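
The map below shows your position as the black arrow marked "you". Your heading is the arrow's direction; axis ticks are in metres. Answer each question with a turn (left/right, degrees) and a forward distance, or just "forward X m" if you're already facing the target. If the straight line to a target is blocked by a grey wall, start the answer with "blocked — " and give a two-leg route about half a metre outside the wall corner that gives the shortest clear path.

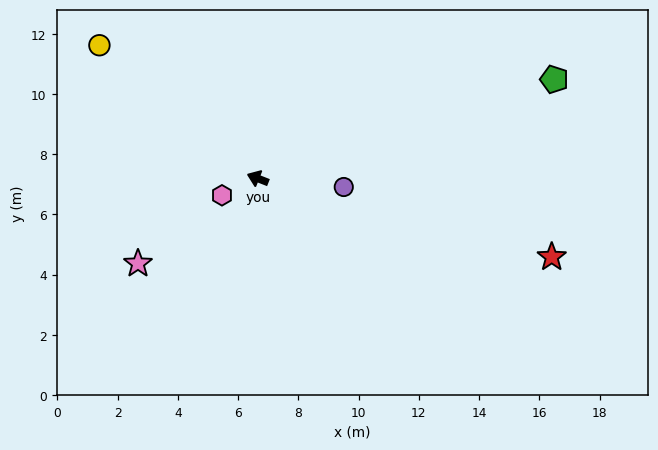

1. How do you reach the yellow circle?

turn right 19°, forward 6.9 m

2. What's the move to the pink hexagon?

turn left 47°, forward 1.3 m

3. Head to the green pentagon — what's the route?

turn right 140°, forward 10.4 m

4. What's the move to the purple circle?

turn right 164°, forward 2.9 m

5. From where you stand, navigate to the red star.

turn right 173°, forward 10.1 m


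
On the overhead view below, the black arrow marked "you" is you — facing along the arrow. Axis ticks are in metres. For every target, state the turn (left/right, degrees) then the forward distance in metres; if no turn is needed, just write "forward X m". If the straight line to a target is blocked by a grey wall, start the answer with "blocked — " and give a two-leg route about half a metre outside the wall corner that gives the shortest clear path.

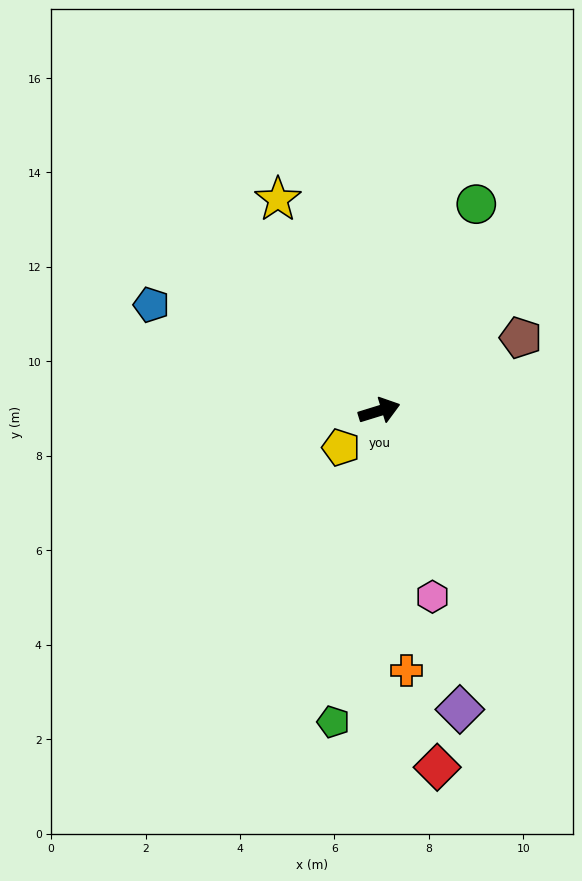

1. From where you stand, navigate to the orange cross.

turn right 101°, forward 5.5 m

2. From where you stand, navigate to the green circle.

turn left 48°, forward 4.8 m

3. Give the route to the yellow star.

turn left 98°, forward 5.0 m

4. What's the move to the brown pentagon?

turn left 10°, forward 3.4 m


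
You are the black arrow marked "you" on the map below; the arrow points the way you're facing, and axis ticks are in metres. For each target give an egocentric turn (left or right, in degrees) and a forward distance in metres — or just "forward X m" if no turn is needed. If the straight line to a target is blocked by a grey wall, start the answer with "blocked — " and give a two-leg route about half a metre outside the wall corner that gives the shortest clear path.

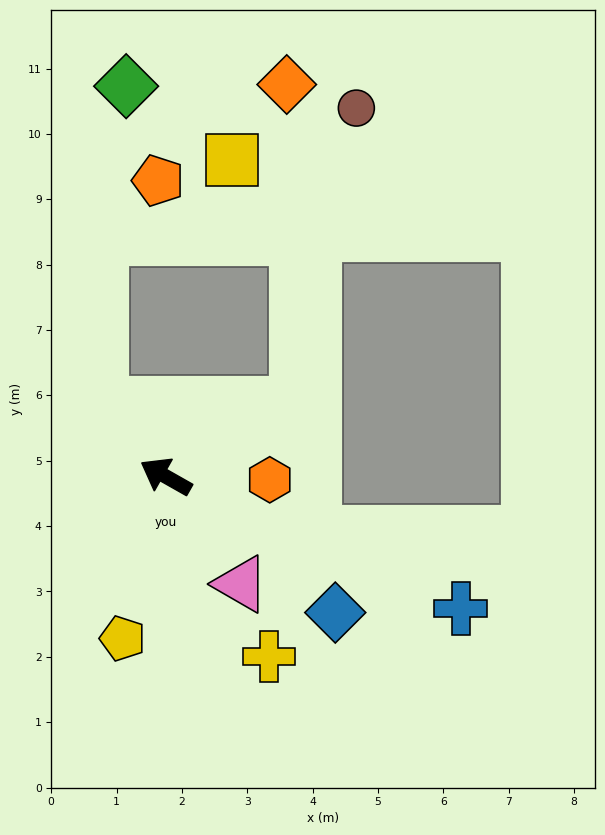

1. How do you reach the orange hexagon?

turn right 152°, forward 1.6 m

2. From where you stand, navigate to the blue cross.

turn right 175°, forward 4.9 m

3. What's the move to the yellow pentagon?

turn left 105°, forward 2.6 m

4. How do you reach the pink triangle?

turn left 154°, forward 2.0 m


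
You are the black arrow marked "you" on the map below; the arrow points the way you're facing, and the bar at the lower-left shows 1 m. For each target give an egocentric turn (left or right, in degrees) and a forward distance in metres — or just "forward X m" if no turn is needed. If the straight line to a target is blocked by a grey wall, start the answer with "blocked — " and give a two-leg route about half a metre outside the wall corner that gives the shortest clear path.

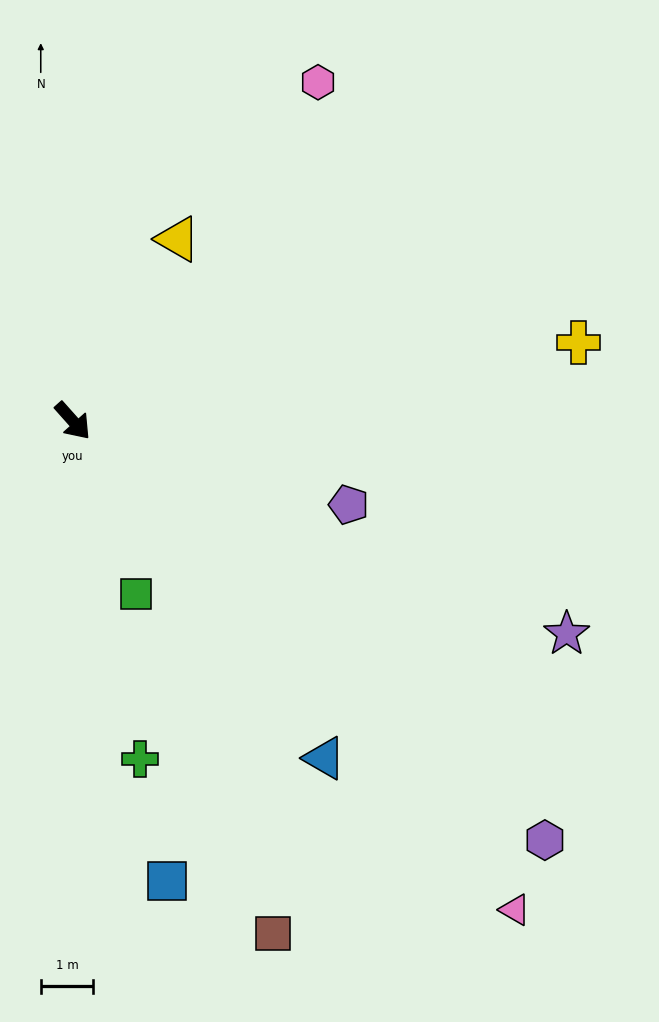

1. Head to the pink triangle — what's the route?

forward 12.6 m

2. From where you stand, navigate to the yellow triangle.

turn left 108°, forward 4.0 m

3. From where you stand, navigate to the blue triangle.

turn right 5°, forward 8.0 m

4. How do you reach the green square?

turn right 22°, forward 3.5 m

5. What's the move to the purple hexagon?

turn left 7°, forward 12.1 m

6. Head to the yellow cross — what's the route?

turn left 57°, forward 9.8 m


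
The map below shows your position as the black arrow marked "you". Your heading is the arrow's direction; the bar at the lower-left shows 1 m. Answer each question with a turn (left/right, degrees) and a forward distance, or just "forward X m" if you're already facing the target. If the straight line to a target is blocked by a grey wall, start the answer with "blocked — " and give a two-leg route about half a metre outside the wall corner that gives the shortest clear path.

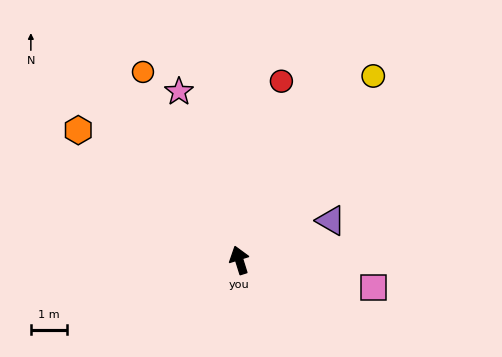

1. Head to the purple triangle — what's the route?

turn right 84°, forward 2.7 m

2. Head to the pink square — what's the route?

turn right 119°, forward 3.8 m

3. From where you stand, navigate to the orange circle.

turn left 10°, forward 5.8 m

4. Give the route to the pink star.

turn left 2°, forward 4.9 m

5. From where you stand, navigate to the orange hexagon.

turn left 34°, forward 5.7 m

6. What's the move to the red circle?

turn right 31°, forward 5.0 m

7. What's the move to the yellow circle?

turn right 53°, forward 6.3 m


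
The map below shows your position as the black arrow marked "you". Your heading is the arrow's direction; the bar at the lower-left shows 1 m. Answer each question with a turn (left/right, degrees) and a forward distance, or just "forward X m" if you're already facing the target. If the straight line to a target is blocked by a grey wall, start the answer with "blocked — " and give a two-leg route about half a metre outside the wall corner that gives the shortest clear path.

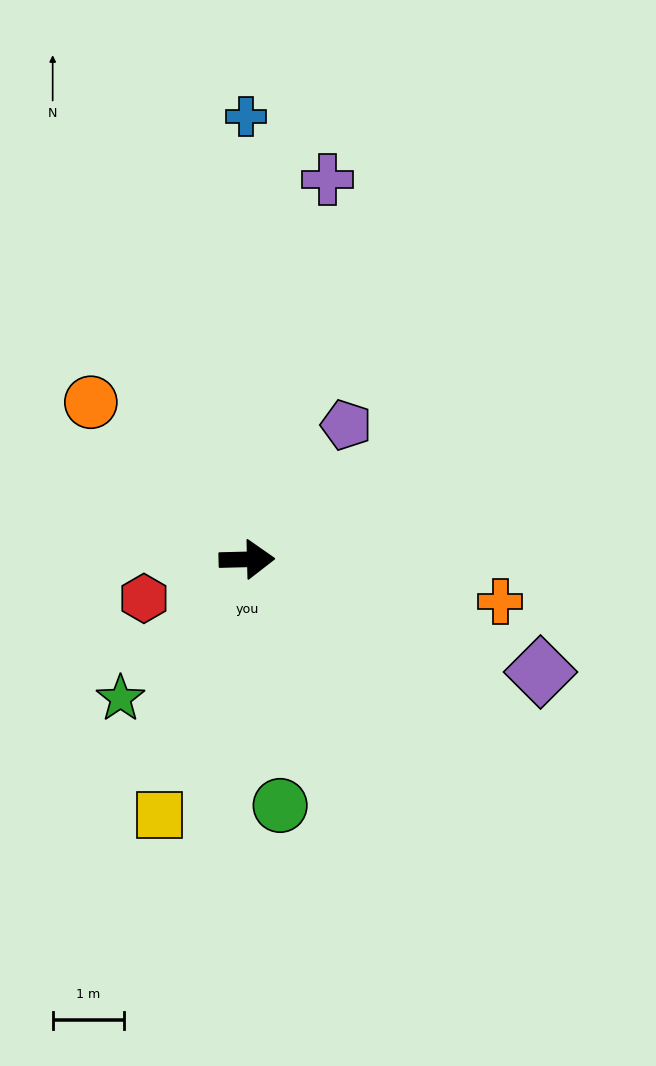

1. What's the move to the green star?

turn right 134°, forward 2.6 m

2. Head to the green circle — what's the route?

turn right 84°, forward 3.5 m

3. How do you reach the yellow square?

turn right 110°, forward 3.8 m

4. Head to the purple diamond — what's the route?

turn right 22°, forward 4.4 m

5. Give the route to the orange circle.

turn left 133°, forward 3.1 m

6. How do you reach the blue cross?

turn left 89°, forward 6.2 m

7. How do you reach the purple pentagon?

turn left 52°, forward 2.4 m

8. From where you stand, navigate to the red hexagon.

turn right 161°, forward 1.6 m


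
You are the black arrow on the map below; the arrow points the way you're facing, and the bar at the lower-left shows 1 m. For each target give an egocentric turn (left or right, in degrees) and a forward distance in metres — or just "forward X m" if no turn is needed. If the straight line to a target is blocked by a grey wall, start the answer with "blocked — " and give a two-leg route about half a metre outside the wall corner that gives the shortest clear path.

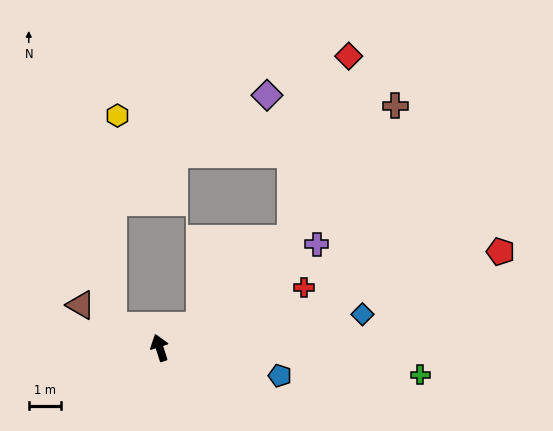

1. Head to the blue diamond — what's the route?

turn right 98°, forward 6.3 m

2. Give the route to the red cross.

turn right 85°, forward 4.8 m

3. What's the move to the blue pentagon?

turn right 121°, forward 3.8 m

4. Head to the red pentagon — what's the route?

turn right 92°, forward 10.9 m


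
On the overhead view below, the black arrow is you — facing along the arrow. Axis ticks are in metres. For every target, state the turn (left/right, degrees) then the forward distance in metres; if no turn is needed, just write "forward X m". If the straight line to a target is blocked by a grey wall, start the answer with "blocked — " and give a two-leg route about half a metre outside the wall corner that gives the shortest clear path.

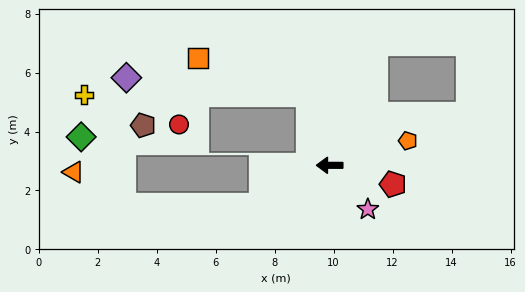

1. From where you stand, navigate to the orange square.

blocked — turn right 73°, forward 2.5 m, then turn left 55°, forward 3.9 m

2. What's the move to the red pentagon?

turn left 164°, forward 2.2 m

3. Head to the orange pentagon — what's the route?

turn right 162°, forward 2.8 m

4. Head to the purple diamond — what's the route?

blocked — turn right 73°, forward 2.5 m, then turn left 68°, forward 6.2 m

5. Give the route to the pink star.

turn left 131°, forward 2.0 m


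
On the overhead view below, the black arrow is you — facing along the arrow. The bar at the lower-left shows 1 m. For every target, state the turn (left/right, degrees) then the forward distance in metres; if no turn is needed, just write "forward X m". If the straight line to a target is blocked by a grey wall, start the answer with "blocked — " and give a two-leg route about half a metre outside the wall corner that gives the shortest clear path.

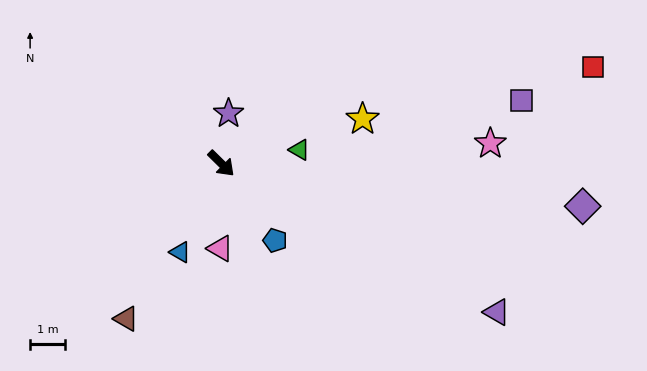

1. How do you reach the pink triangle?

turn right 46°, forward 2.4 m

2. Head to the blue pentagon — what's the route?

turn right 10°, forward 2.7 m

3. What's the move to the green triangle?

turn left 54°, forward 2.3 m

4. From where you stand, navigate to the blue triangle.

turn right 70°, forward 2.8 m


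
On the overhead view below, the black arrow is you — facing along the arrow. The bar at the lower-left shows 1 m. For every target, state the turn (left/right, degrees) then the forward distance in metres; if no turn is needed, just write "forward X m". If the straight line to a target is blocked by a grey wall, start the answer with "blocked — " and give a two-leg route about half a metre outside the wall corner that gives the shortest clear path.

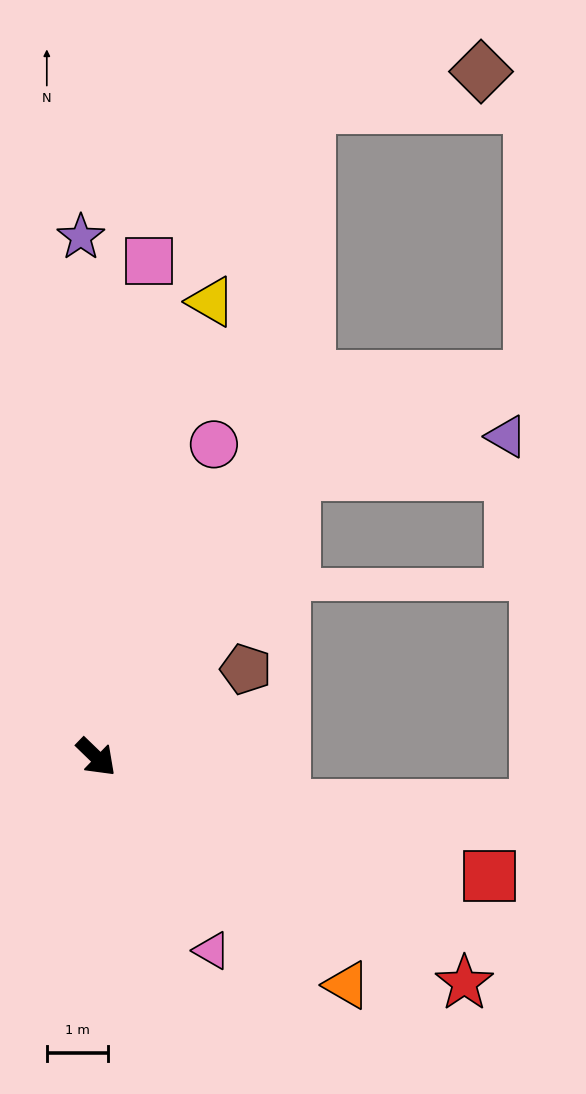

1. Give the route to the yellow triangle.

turn left 120°, forward 7.7 m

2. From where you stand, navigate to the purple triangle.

blocked — turn left 99°, forward 5.7 m, then turn right 45°, forward 3.5 m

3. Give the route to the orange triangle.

forward 5.6 m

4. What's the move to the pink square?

turn left 128°, forward 8.2 m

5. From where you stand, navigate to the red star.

turn left 13°, forward 7.1 m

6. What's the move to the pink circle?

turn left 113°, forward 5.5 m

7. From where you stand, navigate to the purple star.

turn left 136°, forward 8.5 m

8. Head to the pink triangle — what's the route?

turn right 15°, forward 3.7 m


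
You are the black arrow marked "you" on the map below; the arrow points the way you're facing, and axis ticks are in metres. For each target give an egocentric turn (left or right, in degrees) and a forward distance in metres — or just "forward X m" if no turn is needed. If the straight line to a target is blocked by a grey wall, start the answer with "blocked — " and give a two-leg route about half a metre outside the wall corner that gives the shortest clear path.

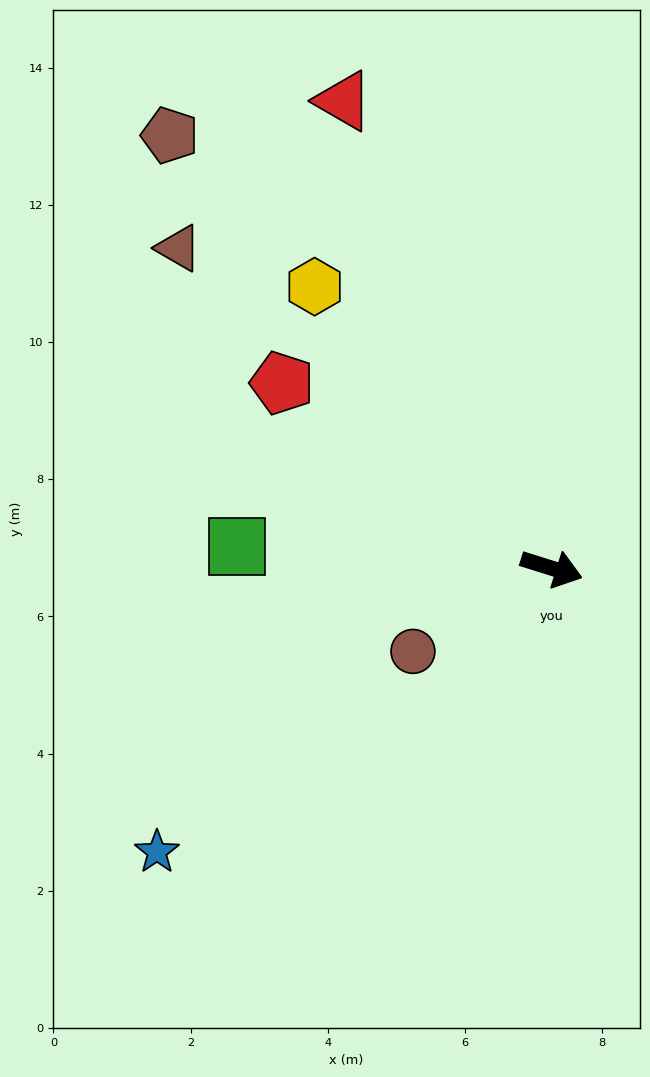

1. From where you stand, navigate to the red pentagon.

turn left 163°, forward 4.8 m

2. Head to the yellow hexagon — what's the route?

turn left 147°, forward 5.4 m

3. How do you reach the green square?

turn right 167°, forward 4.6 m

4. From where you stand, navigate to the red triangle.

turn left 131°, forward 7.5 m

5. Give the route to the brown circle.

turn right 132°, forward 2.4 m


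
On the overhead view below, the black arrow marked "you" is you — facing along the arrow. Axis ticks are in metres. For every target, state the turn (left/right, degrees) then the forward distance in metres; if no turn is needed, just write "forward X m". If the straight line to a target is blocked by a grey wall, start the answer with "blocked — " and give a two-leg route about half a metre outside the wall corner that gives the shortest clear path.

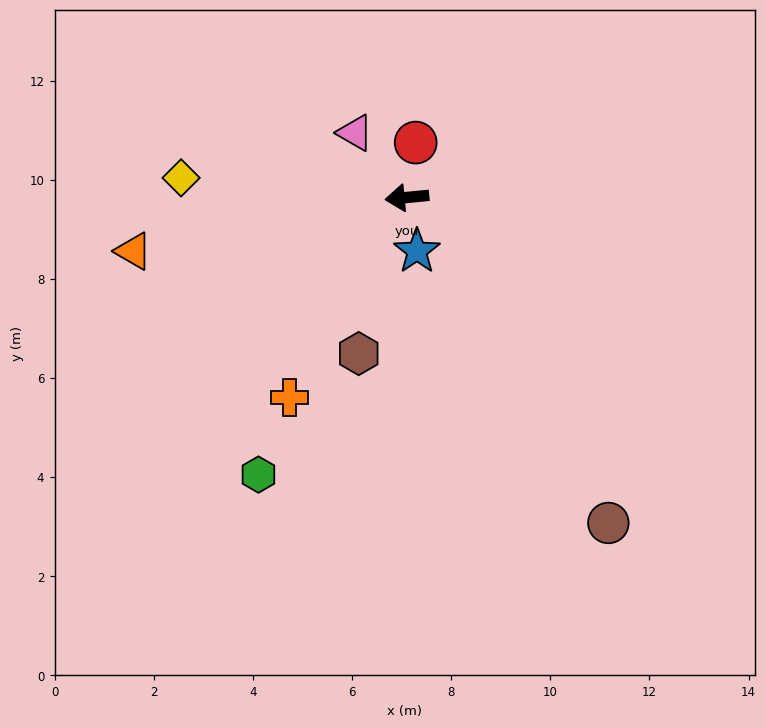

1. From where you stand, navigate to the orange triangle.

turn left 6°, forward 5.6 m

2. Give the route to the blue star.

turn left 95°, forward 1.1 m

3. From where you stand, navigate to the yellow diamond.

turn right 10°, forward 4.6 m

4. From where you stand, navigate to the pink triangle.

turn right 57°, forward 1.7 m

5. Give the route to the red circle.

turn right 105°, forward 1.1 m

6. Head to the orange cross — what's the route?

turn left 54°, forward 4.7 m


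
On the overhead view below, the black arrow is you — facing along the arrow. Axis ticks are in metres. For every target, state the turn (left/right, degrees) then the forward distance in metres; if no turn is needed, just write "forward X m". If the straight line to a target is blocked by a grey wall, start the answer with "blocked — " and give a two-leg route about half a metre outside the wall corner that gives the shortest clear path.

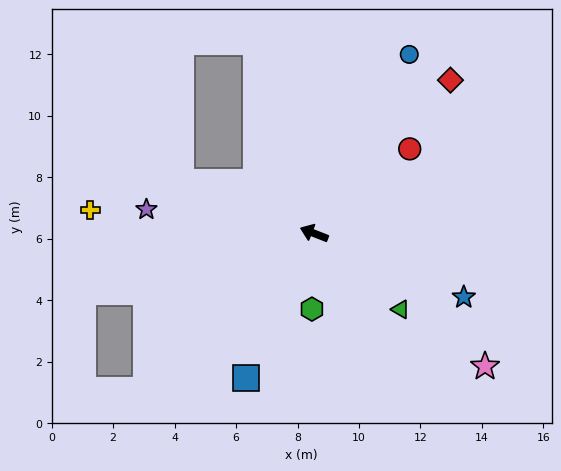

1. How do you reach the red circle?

turn right 117°, forward 4.2 m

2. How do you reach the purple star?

turn left 13°, forward 5.5 m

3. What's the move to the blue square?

turn left 86°, forward 5.2 m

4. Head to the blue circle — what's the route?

turn right 97°, forward 6.6 m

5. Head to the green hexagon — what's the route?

turn left 110°, forward 2.5 m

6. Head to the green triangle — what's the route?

turn left 160°, forward 3.7 m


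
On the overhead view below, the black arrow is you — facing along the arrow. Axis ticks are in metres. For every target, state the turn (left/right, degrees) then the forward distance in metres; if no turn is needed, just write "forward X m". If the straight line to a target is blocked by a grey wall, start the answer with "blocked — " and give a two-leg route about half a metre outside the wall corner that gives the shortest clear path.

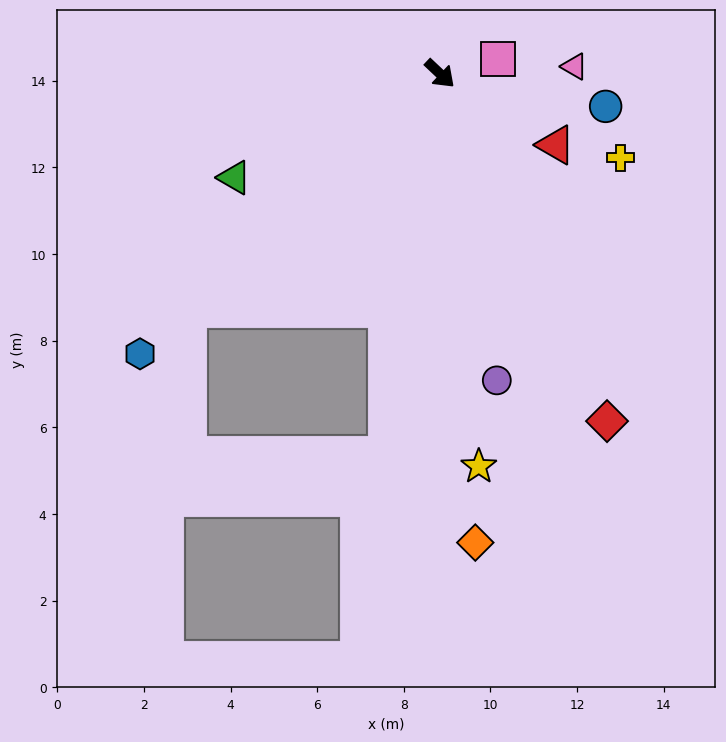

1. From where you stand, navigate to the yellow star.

turn right 41°, forward 9.1 m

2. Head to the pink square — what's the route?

turn left 57°, forward 1.4 m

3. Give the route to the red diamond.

turn right 21°, forward 8.9 m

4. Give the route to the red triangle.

turn left 12°, forward 3.1 m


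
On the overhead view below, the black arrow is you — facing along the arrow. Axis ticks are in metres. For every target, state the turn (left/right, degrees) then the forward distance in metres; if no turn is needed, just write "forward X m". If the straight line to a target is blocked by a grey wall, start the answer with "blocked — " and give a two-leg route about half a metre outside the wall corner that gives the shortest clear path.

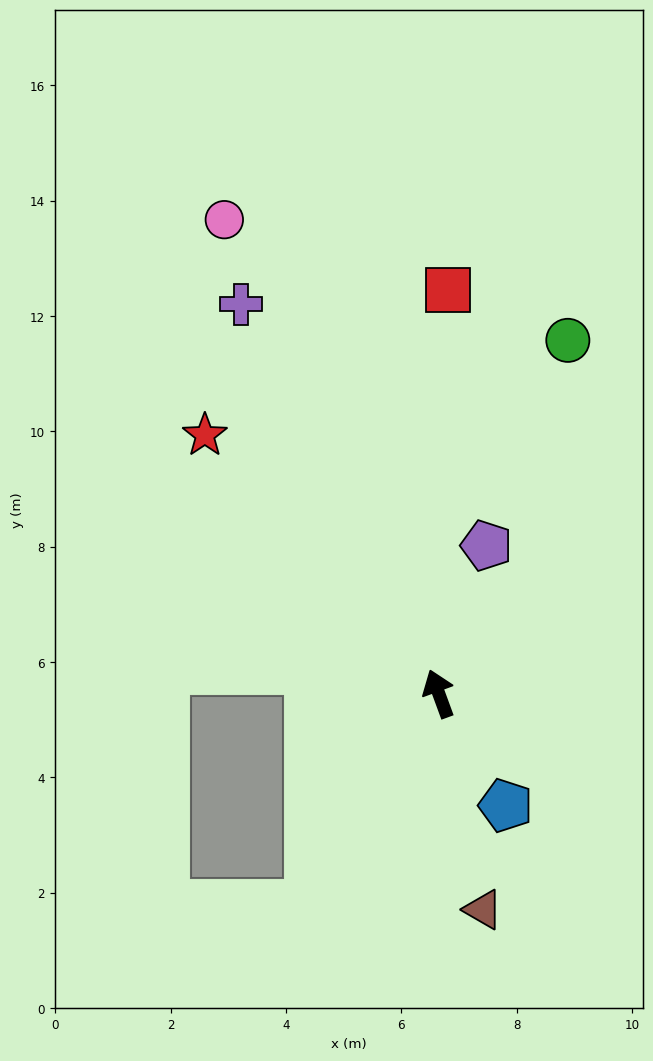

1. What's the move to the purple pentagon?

turn right 38°, forward 2.7 m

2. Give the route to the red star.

turn left 22°, forward 6.0 m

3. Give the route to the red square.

turn right 21°, forward 7.0 m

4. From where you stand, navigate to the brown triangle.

turn left 171°, forward 3.8 m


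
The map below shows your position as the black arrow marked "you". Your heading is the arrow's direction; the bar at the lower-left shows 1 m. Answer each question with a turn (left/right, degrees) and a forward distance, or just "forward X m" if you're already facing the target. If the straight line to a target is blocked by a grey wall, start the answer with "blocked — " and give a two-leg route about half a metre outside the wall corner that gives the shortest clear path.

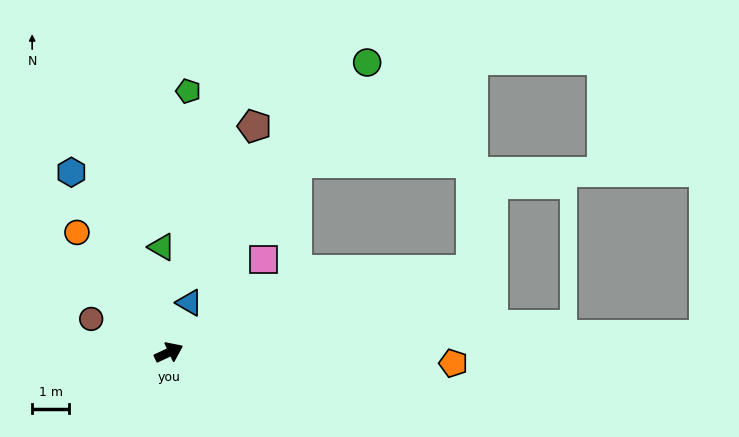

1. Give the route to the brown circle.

turn left 132°, forward 2.3 m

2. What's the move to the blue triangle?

turn left 43°, forward 1.5 m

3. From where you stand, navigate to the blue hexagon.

turn left 93°, forward 5.5 m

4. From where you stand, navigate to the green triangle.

turn left 69°, forward 2.9 m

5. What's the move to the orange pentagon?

turn right 27°, forward 7.7 m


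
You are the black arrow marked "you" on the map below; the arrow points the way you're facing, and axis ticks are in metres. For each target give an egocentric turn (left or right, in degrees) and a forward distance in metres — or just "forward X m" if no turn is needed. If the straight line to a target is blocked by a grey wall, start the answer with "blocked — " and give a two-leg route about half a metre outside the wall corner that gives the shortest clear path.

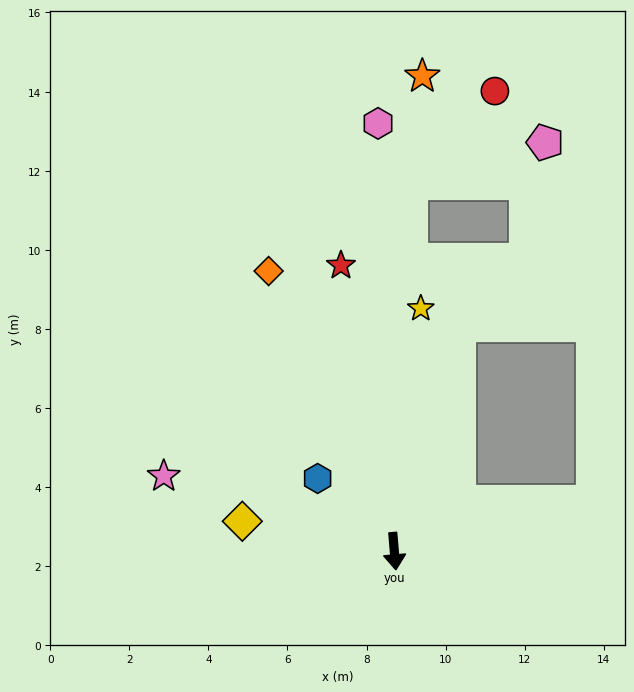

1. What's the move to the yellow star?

turn left 169°, forward 6.2 m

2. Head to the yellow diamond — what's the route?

turn right 106°, forward 3.9 m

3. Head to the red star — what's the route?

turn right 174°, forward 7.4 m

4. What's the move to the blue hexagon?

turn right 138°, forward 2.7 m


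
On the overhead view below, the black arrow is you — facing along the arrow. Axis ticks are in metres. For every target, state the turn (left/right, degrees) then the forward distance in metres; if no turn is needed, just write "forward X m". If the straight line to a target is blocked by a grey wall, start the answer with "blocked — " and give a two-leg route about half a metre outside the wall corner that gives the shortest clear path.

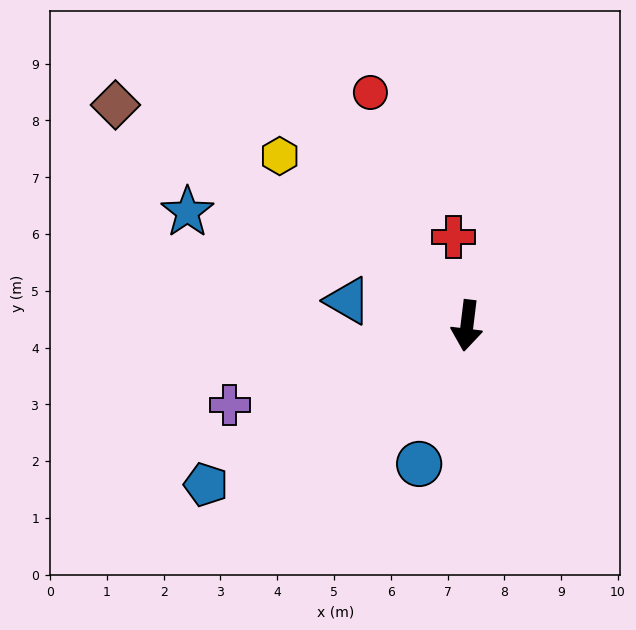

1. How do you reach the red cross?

turn right 164°, forward 1.6 m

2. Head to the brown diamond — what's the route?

turn right 115°, forward 7.3 m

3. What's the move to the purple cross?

turn right 65°, forward 4.4 m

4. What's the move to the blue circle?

turn right 12°, forward 2.6 m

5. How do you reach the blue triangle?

turn right 95°, forward 2.1 m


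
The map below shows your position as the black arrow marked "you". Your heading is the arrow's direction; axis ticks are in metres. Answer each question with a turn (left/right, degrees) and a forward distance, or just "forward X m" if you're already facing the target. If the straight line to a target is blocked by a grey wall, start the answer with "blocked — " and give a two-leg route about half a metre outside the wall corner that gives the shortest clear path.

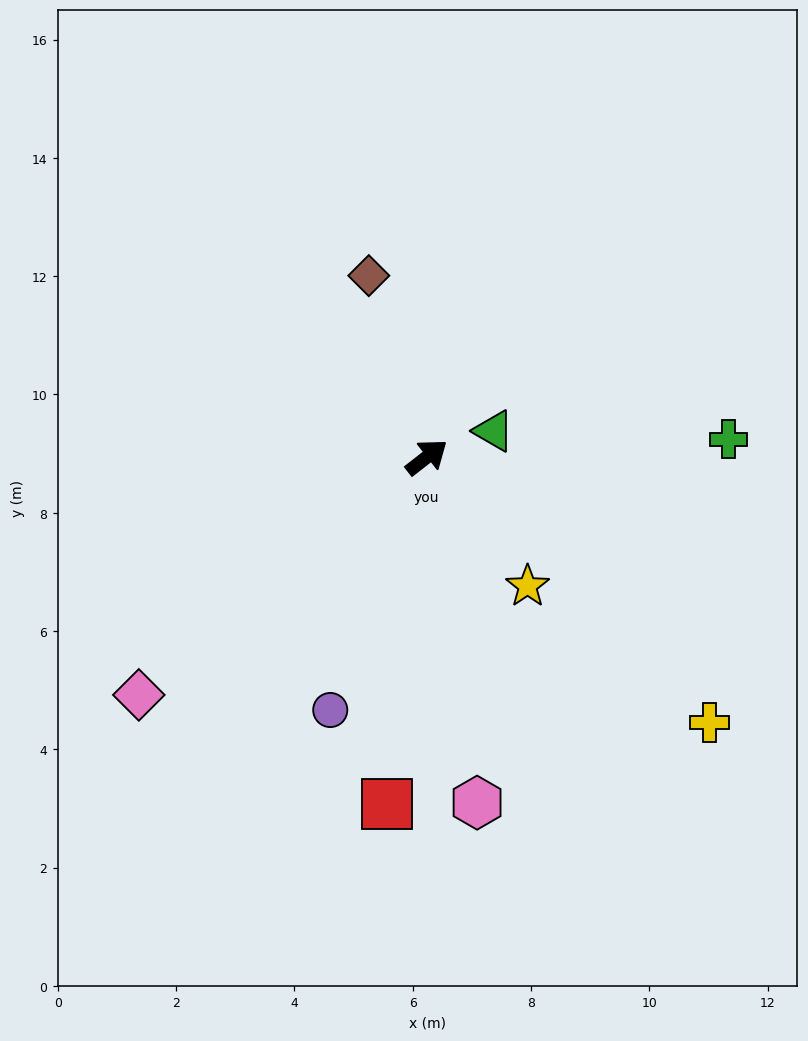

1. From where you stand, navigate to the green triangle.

turn right 17°, forward 1.2 m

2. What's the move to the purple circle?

turn right 149°, forward 4.6 m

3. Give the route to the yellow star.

turn right 90°, forward 2.8 m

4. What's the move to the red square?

turn right 135°, forward 5.9 m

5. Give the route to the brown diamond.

turn left 70°, forward 3.2 m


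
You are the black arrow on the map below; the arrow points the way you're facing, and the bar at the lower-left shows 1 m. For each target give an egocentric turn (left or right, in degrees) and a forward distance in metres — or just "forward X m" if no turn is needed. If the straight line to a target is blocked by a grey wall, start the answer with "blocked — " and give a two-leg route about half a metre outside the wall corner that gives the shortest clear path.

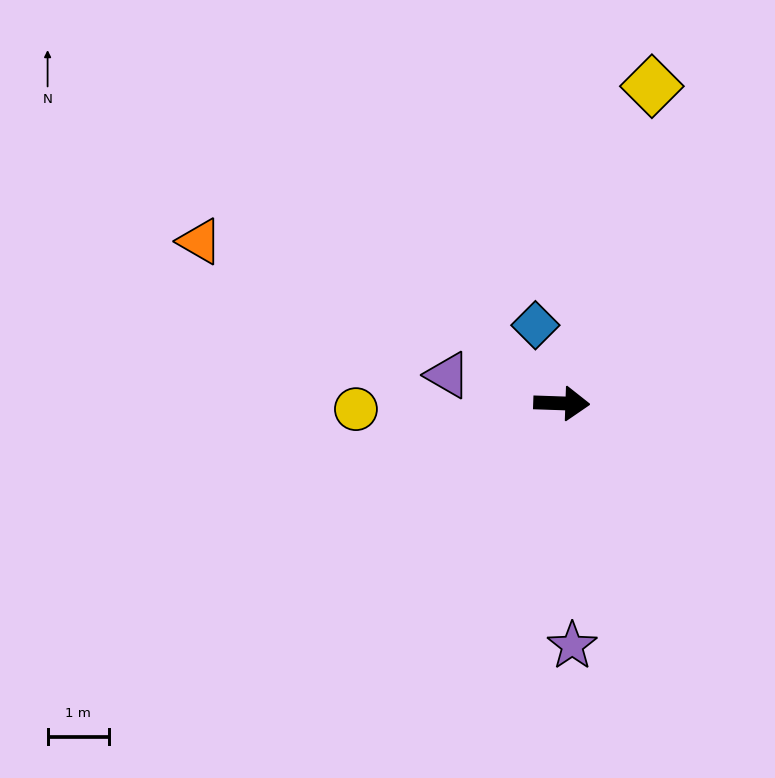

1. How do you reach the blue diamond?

turn left 111°, forward 1.3 m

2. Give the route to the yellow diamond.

turn left 76°, forward 5.4 m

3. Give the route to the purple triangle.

turn left 168°, forward 1.9 m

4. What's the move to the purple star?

turn right 86°, forward 3.9 m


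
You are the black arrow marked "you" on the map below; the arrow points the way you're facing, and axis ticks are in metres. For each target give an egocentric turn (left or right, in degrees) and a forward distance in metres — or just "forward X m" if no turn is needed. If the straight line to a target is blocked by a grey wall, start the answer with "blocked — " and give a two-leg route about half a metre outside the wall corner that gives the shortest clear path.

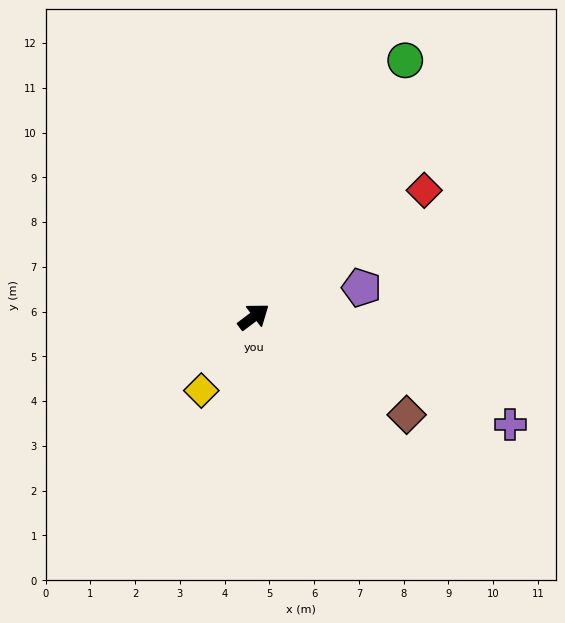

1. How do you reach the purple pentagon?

turn right 22°, forward 2.5 m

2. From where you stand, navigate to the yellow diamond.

turn right 162°, forward 2.0 m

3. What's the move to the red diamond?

forward 4.7 m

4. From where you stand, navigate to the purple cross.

turn right 60°, forward 6.2 m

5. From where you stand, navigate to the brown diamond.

turn right 70°, forward 4.1 m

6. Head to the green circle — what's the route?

turn left 22°, forward 6.7 m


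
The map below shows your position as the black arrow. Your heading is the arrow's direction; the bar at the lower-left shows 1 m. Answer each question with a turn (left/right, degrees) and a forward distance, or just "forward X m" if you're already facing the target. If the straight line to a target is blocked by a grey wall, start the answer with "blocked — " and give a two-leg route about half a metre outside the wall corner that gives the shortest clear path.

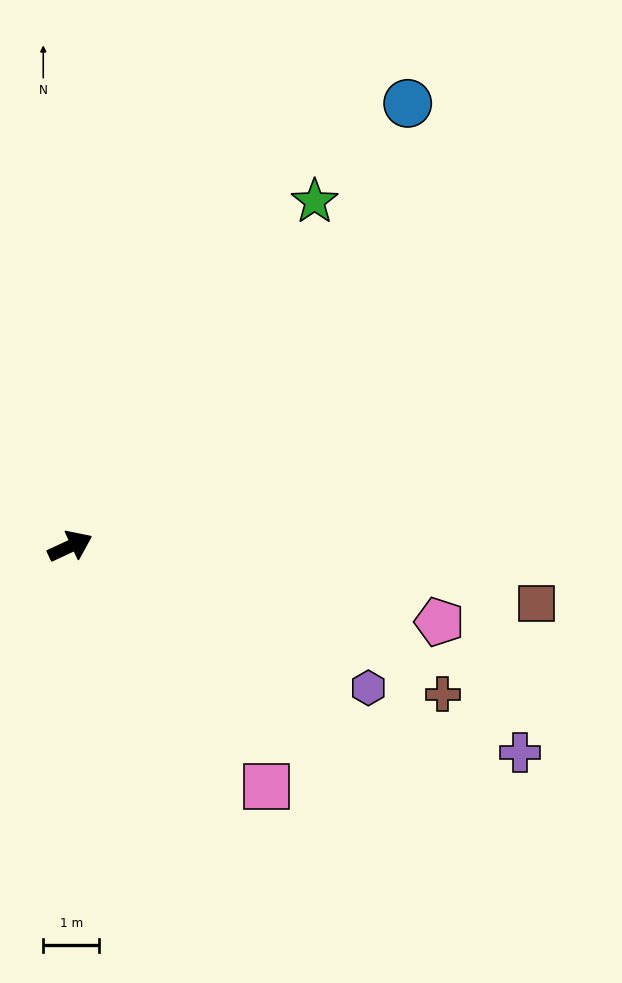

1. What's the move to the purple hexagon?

turn right 50°, forward 5.9 m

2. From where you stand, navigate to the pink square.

turn right 76°, forward 5.5 m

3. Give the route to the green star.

turn left 30°, forward 7.5 m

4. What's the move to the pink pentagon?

turn right 36°, forward 6.7 m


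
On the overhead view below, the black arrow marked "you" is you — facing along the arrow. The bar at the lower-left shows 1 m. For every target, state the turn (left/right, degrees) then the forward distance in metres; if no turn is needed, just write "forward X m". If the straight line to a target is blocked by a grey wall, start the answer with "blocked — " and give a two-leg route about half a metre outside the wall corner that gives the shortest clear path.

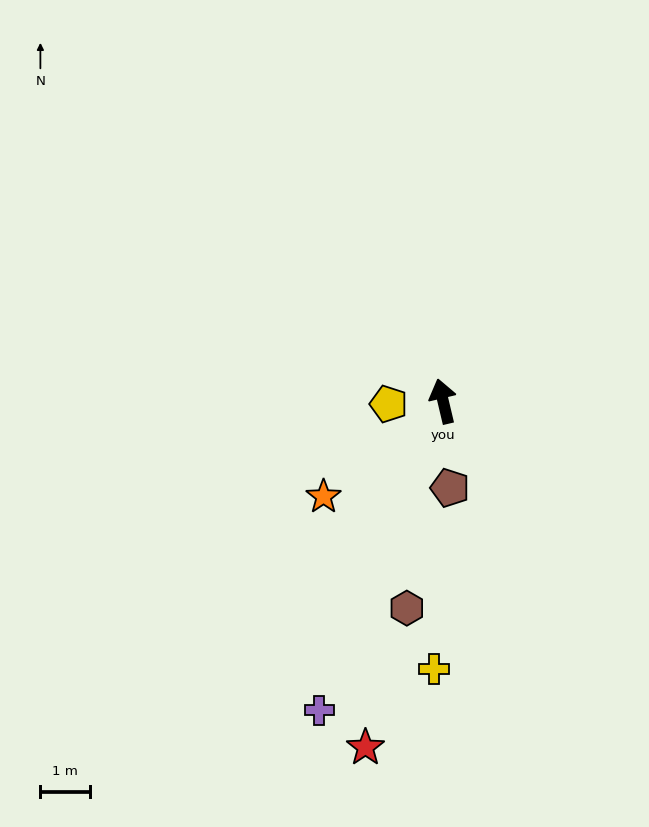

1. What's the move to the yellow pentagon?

turn left 80°, forward 1.1 m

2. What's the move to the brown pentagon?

turn left 171°, forward 1.8 m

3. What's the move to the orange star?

turn left 115°, forward 3.1 m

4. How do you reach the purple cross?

turn left 145°, forward 6.7 m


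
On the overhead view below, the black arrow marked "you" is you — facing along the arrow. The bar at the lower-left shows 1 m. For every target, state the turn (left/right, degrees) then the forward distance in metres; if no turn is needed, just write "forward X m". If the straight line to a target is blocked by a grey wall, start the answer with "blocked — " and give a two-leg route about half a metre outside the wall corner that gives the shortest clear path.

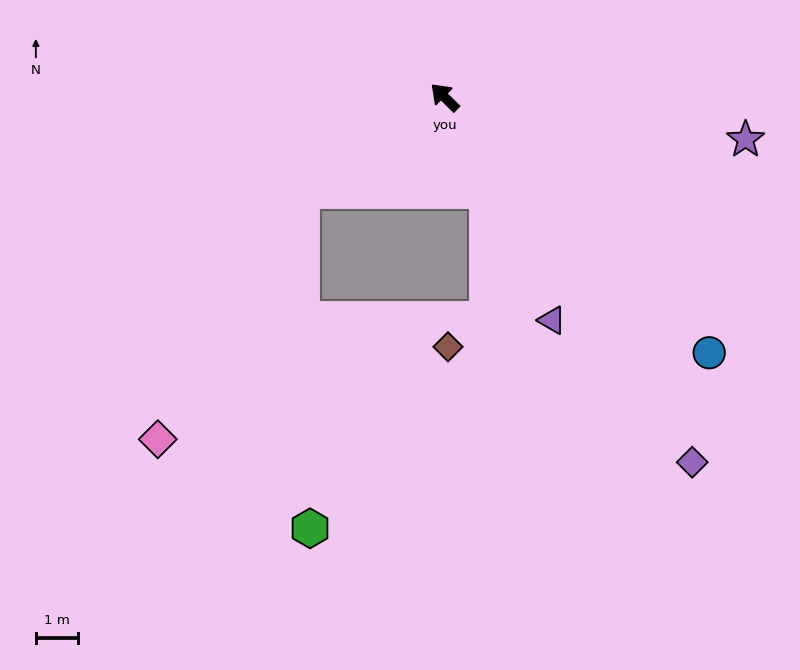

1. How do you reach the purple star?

turn right 143°, forward 7.3 m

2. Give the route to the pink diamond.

blocked — turn left 78°, forward 4.1 m, then turn left 26°, forward 6.9 m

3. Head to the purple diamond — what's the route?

turn left 169°, forward 10.5 m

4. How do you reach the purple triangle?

turn left 160°, forward 5.9 m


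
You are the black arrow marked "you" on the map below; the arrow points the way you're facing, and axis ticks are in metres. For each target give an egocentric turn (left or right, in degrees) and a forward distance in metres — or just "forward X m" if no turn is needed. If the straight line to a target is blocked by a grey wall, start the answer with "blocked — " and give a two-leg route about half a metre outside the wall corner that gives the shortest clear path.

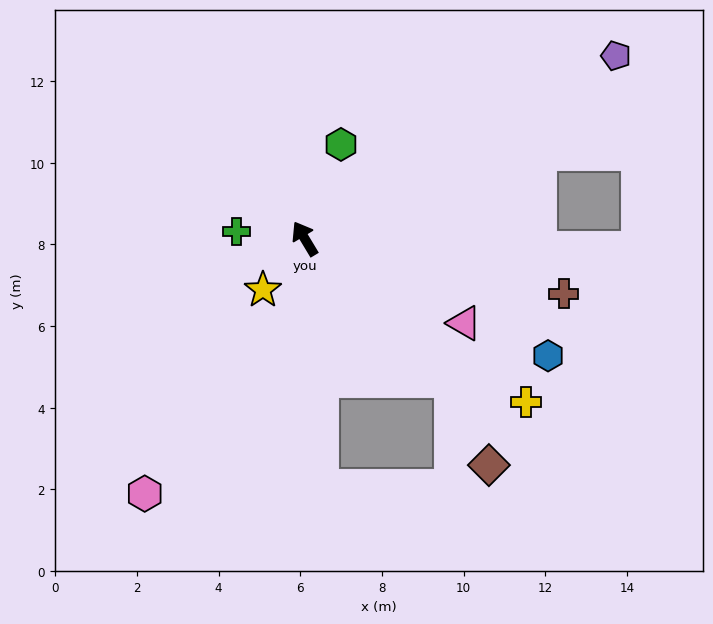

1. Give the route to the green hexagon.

turn right 52°, forward 2.5 m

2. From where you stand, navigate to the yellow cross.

turn right 157°, forward 6.7 m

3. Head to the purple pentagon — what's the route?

turn right 91°, forward 8.8 m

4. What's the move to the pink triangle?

turn right 149°, forward 4.4 m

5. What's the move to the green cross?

turn left 53°, forward 1.7 m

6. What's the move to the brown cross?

turn right 133°, forward 6.5 m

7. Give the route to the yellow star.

turn left 110°, forward 1.6 m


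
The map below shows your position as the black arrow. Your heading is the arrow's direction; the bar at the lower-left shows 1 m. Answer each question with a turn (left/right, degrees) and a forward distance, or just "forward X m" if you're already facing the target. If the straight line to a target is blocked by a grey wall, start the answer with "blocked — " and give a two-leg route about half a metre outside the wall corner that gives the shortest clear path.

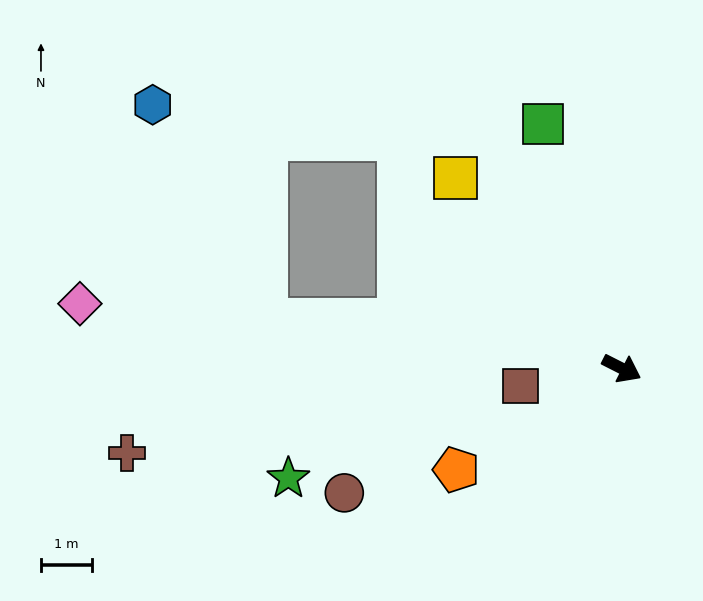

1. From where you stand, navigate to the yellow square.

turn left 158°, forward 4.9 m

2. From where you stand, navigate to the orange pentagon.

turn right 122°, forward 3.8 m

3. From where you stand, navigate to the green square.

turn left 135°, forward 5.0 m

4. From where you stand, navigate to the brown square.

turn right 143°, forward 2.0 m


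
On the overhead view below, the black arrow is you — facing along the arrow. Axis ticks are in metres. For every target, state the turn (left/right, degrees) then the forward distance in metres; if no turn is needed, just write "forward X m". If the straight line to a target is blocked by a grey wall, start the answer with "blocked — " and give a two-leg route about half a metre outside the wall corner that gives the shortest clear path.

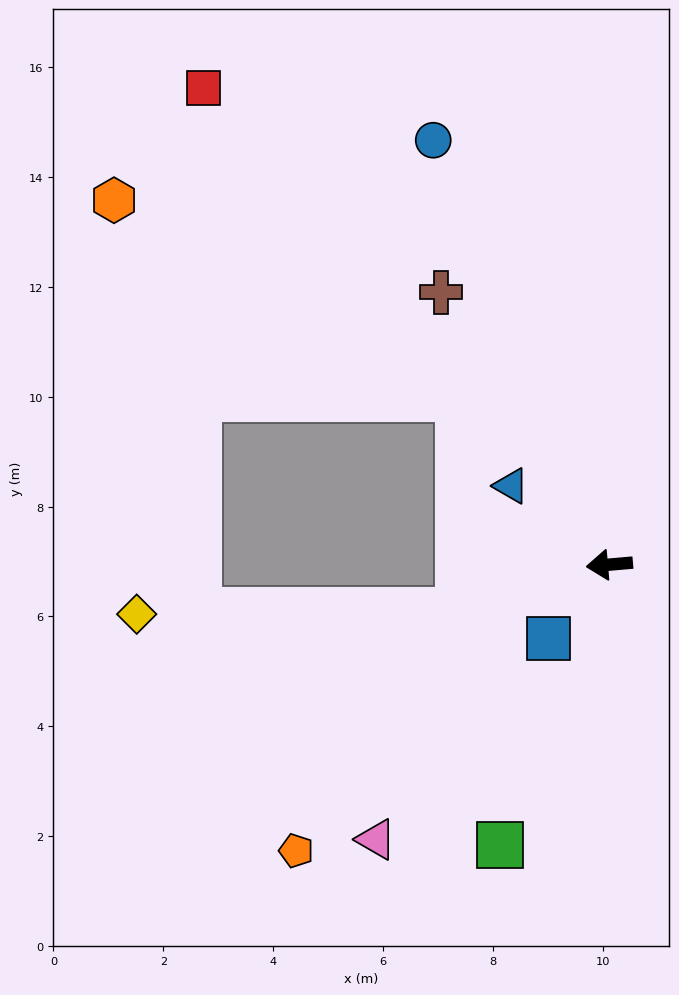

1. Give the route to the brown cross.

turn right 63°, forward 5.8 m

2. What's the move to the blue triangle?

turn right 44°, forward 2.3 m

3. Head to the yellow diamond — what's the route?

blocked — turn left 12°, forward 2.9 m, then turn right 16°, forward 5.9 m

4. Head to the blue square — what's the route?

turn left 46°, forward 1.7 m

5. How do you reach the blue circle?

turn right 72°, forward 8.4 m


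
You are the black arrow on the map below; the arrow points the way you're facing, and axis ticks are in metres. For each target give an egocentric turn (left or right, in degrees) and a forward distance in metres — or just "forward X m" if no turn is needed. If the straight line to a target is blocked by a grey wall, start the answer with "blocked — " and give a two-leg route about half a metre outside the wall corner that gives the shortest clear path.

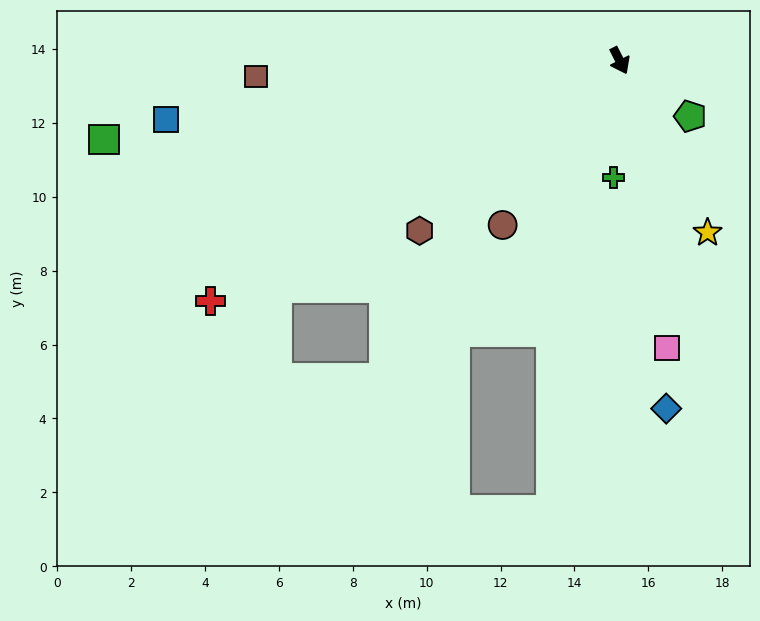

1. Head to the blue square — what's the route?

turn right 109°, forward 12.4 m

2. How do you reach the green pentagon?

turn left 25°, forward 2.4 m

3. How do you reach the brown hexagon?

turn right 77°, forward 7.1 m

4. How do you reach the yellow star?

forward 5.2 m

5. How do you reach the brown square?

turn right 114°, forward 9.9 m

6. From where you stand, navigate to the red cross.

turn right 86°, forward 12.8 m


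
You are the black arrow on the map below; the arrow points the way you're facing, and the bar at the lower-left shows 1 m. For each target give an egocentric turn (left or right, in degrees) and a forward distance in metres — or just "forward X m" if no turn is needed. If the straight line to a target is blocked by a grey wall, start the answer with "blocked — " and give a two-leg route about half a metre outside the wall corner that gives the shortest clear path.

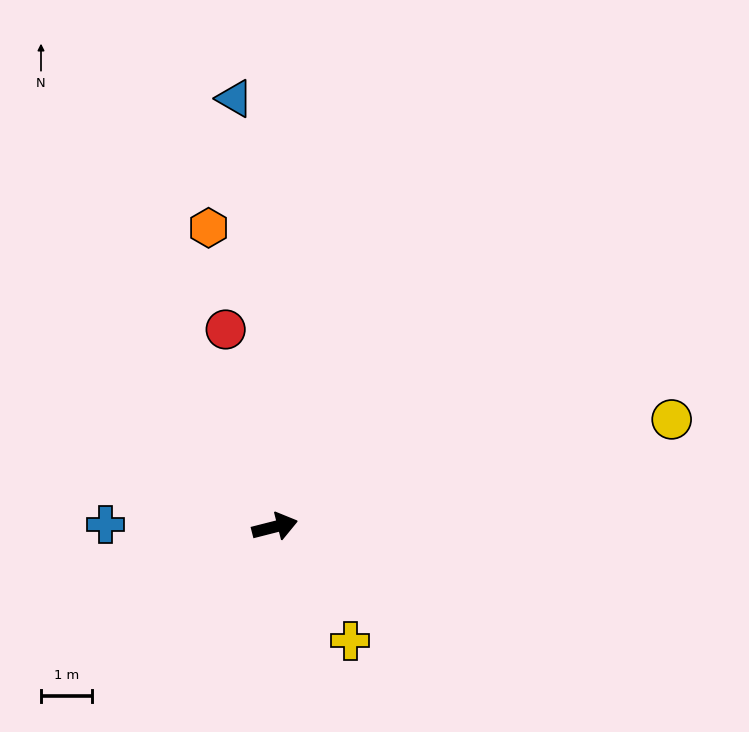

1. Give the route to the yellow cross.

turn right 71°, forward 2.7 m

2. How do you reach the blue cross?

turn left 165°, forward 3.3 m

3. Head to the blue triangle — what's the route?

turn left 81°, forward 8.4 m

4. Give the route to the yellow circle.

forward 8.1 m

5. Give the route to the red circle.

turn left 90°, forward 4.0 m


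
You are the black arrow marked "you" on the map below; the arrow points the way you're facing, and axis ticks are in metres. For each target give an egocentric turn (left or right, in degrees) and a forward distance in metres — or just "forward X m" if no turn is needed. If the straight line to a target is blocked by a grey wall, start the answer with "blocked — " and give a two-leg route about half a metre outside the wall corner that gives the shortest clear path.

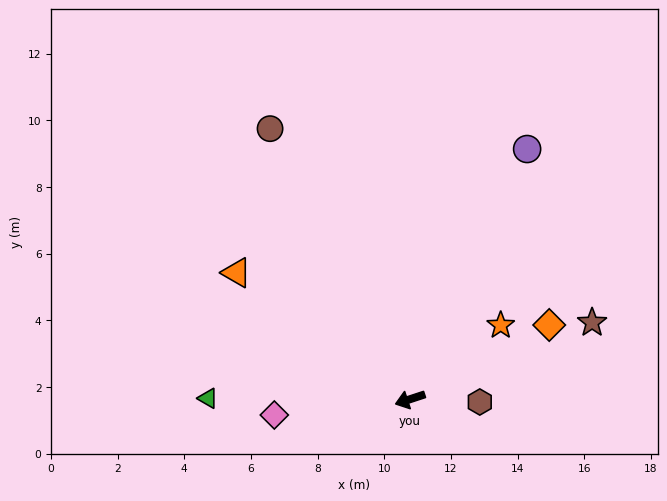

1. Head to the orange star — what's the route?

turn right 159°, forward 3.5 m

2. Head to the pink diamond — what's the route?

turn right 12°, forward 4.1 m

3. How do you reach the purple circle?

turn right 133°, forward 8.3 m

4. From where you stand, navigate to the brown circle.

turn right 81°, forward 9.1 m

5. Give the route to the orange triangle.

turn right 54°, forward 6.4 m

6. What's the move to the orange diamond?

turn right 170°, forward 4.7 m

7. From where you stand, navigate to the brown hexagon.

turn left 159°, forward 2.1 m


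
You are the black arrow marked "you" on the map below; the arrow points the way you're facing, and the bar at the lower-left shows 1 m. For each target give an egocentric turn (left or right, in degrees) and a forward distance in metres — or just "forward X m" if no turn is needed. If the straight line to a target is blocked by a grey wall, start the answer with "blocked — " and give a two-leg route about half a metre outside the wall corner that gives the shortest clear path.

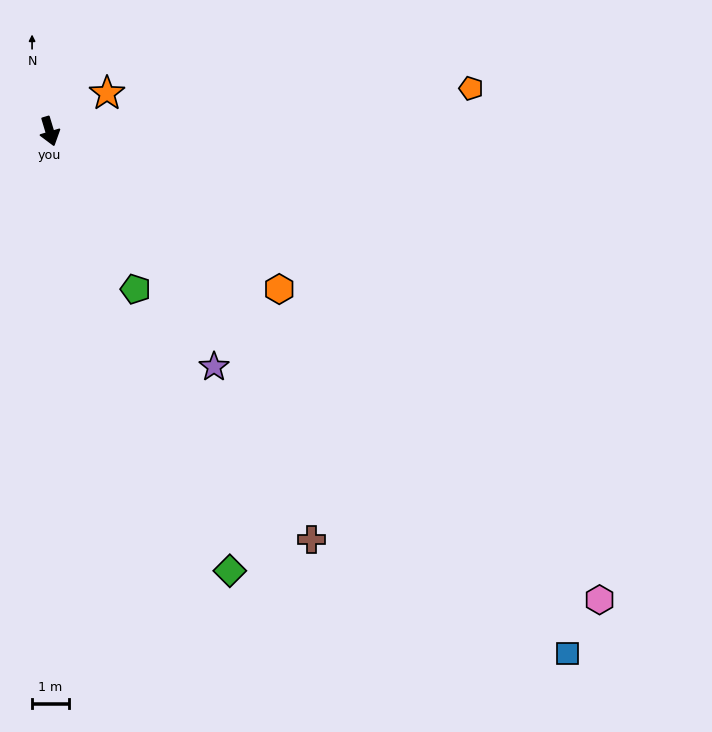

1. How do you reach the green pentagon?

turn left 12°, forward 4.9 m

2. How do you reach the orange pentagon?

turn left 79°, forward 11.6 m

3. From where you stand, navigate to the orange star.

turn left 107°, forward 1.9 m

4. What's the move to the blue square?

turn left 28°, forward 20.1 m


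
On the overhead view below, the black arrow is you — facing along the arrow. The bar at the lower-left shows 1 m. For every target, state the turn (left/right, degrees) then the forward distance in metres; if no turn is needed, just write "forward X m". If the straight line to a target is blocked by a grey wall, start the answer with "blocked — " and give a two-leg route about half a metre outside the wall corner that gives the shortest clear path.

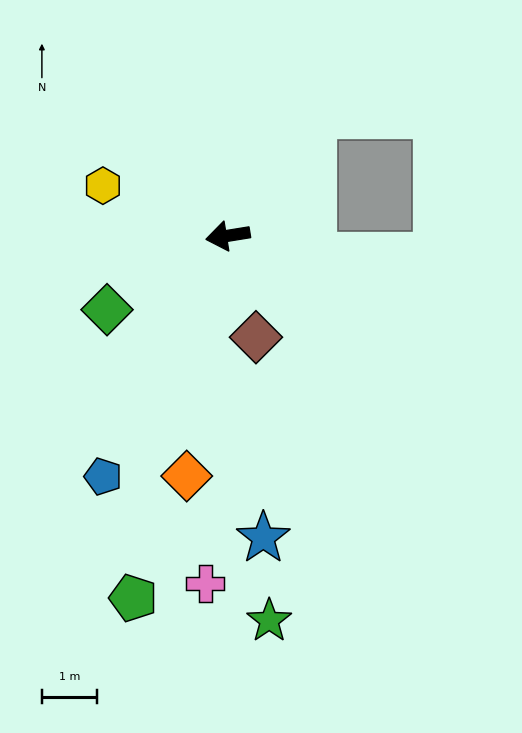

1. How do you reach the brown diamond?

turn left 96°, forward 1.9 m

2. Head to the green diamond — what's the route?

turn left 22°, forward 2.6 m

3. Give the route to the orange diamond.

turn left 71°, forward 4.4 m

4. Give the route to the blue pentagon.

turn left 53°, forward 4.9 m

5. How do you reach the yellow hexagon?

turn right 31°, forward 2.5 m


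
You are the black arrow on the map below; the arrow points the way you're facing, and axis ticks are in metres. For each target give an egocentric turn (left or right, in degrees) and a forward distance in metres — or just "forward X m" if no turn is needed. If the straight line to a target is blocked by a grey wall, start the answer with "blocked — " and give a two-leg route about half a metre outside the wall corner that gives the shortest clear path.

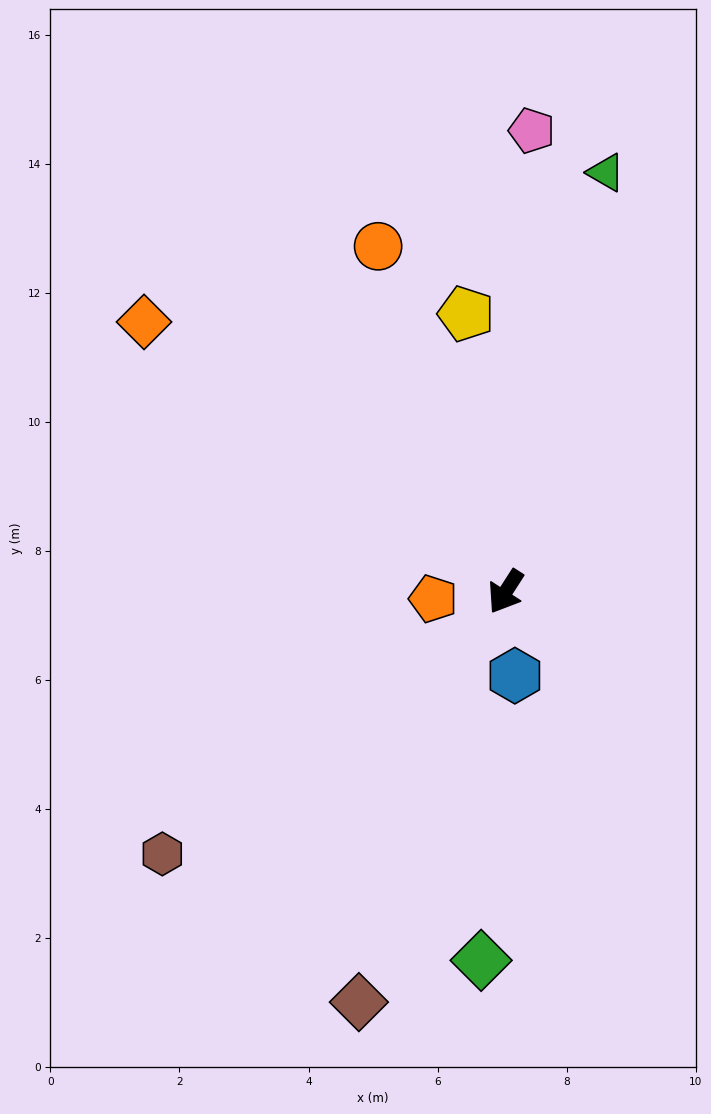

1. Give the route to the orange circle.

turn right 127°, forward 5.7 m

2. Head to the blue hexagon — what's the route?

turn left 39°, forward 1.3 m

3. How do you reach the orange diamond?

turn right 94°, forward 7.0 m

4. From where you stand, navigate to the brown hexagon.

turn right 20°, forward 6.7 m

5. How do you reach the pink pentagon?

turn right 151°, forward 7.2 m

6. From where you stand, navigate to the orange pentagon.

turn right 52°, forward 1.1 m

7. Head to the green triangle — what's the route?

turn right 161°, forward 6.7 m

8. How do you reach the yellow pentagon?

turn right 139°, forward 4.4 m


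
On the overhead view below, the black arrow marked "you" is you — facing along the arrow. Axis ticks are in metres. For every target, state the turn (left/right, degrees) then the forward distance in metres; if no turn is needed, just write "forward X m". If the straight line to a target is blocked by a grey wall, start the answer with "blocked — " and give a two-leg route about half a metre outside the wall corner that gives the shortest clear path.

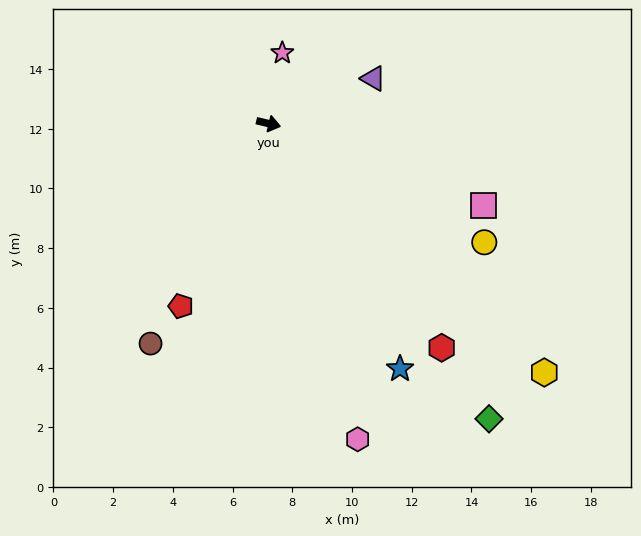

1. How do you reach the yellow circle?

turn right 15°, forward 8.2 m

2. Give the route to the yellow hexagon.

turn right 29°, forward 12.4 m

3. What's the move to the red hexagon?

turn right 39°, forward 9.5 m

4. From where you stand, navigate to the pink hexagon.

turn right 61°, forward 11.0 m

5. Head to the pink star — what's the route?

turn left 92°, forward 2.4 m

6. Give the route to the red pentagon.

turn right 102°, forward 6.8 m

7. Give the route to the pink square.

turn right 7°, forward 7.7 m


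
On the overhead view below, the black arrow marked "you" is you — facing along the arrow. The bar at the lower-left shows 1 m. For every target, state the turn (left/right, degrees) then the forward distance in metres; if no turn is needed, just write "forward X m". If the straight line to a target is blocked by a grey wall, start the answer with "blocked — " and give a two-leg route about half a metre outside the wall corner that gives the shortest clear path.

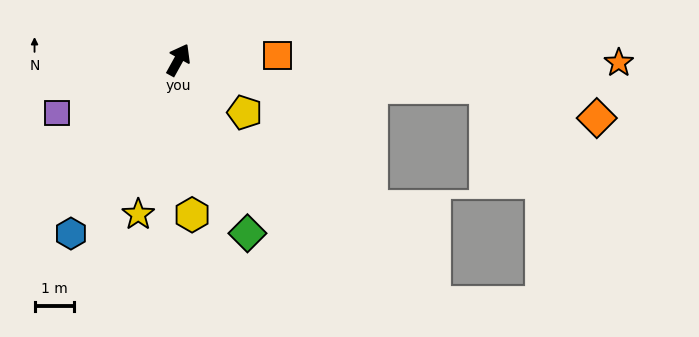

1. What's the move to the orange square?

turn right 58°, forward 2.5 m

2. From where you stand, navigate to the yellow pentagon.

turn right 100°, forward 2.2 m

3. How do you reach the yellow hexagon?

turn right 146°, forward 4.0 m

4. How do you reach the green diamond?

turn right 129°, forward 4.8 m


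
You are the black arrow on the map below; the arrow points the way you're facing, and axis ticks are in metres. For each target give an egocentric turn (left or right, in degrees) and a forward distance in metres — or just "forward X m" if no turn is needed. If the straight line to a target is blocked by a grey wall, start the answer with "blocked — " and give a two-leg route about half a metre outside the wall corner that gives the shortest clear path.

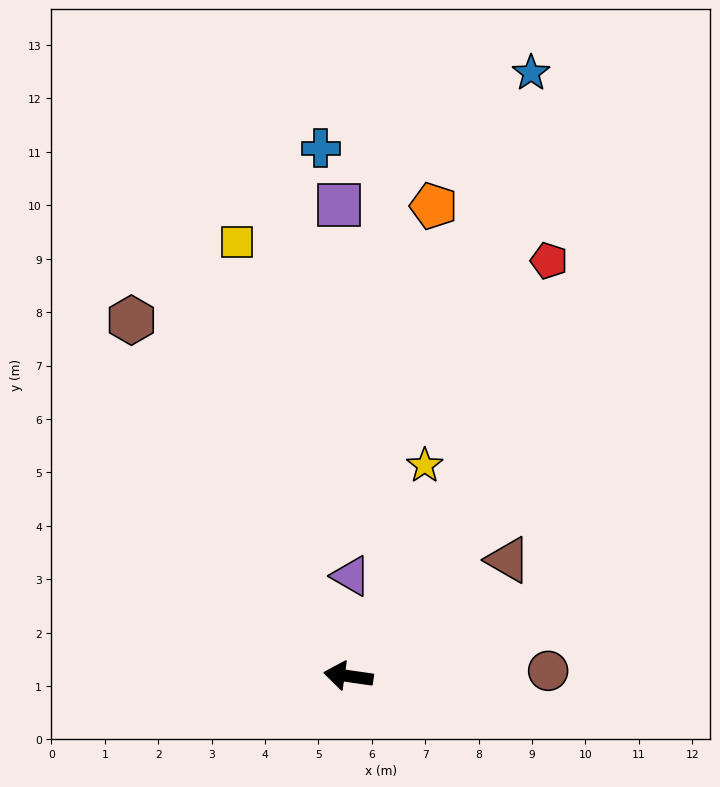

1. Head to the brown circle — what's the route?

turn right 170°, forward 3.7 m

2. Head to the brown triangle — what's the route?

turn right 136°, forward 3.7 m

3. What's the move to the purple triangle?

turn right 83°, forward 1.9 m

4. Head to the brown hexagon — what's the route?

turn right 50°, forward 7.8 m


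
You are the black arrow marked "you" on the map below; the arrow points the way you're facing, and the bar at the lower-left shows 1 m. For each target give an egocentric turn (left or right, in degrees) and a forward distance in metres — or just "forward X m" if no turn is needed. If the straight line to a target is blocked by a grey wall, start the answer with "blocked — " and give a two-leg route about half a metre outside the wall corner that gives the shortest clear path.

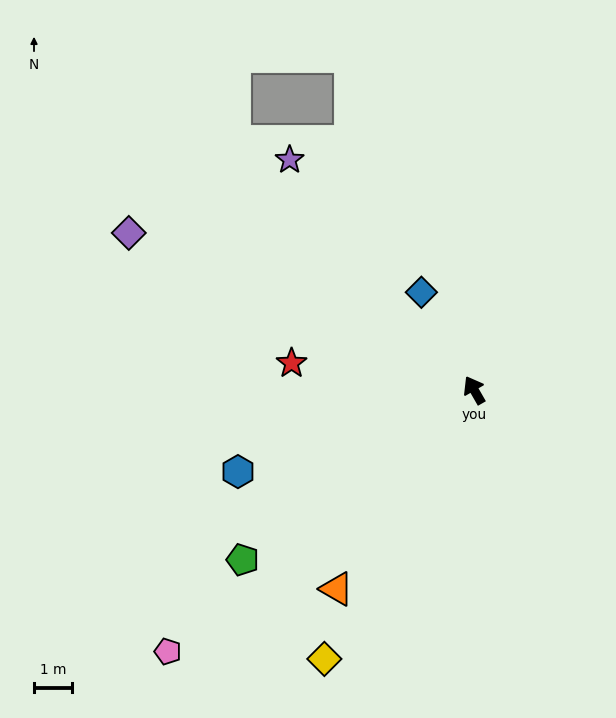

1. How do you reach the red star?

turn left 52°, forward 4.8 m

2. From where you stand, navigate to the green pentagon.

turn left 96°, forward 7.5 m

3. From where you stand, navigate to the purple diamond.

turn left 36°, forward 9.9 m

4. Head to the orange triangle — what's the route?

turn left 115°, forward 6.3 m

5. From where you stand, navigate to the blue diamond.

forward 2.9 m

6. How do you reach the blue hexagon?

turn left 79°, forward 6.5 m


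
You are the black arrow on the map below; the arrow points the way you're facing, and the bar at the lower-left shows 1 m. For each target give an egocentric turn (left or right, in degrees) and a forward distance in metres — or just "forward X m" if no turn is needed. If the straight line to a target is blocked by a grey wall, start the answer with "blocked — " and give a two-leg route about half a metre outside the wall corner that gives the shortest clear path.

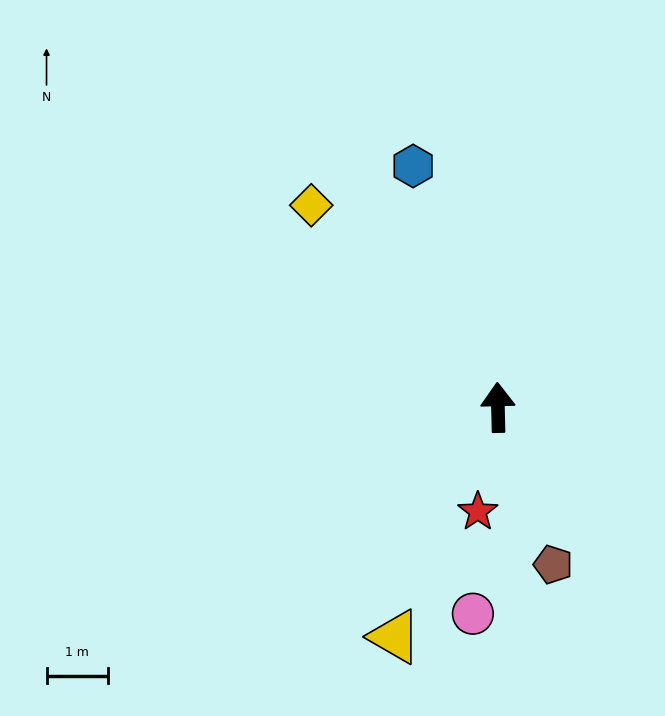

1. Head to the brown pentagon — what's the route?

turn right 162°, forward 2.7 m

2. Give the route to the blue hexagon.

turn left 18°, forward 4.2 m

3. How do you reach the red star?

turn left 168°, forward 1.7 m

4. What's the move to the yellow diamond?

turn left 41°, forward 4.5 m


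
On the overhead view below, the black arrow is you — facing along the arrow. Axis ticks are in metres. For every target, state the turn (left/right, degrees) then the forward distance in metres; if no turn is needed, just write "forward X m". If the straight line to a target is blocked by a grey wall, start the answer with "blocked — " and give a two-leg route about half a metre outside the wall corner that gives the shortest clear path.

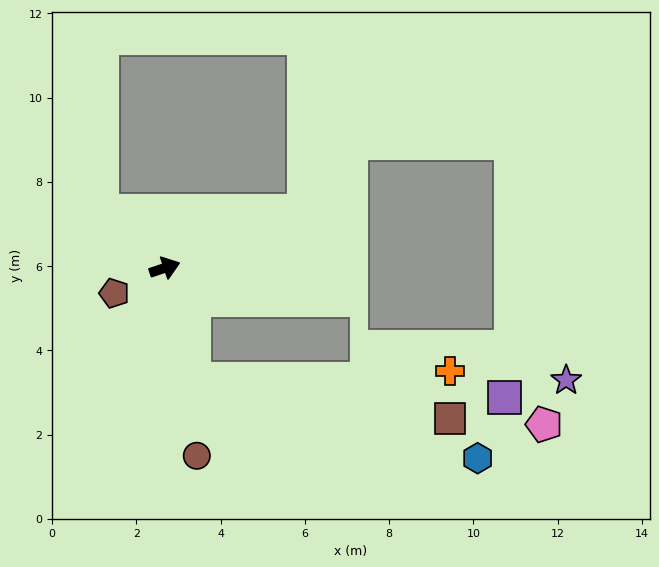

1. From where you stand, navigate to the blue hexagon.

blocked — turn right 94°, forward 2.8 m, then turn left 60°, forward 7.0 m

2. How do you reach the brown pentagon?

turn right 172°, forward 1.3 m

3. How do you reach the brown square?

blocked — turn right 94°, forward 2.8 m, then turn left 67°, forward 6.2 m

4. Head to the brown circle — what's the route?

turn right 99°, forward 4.5 m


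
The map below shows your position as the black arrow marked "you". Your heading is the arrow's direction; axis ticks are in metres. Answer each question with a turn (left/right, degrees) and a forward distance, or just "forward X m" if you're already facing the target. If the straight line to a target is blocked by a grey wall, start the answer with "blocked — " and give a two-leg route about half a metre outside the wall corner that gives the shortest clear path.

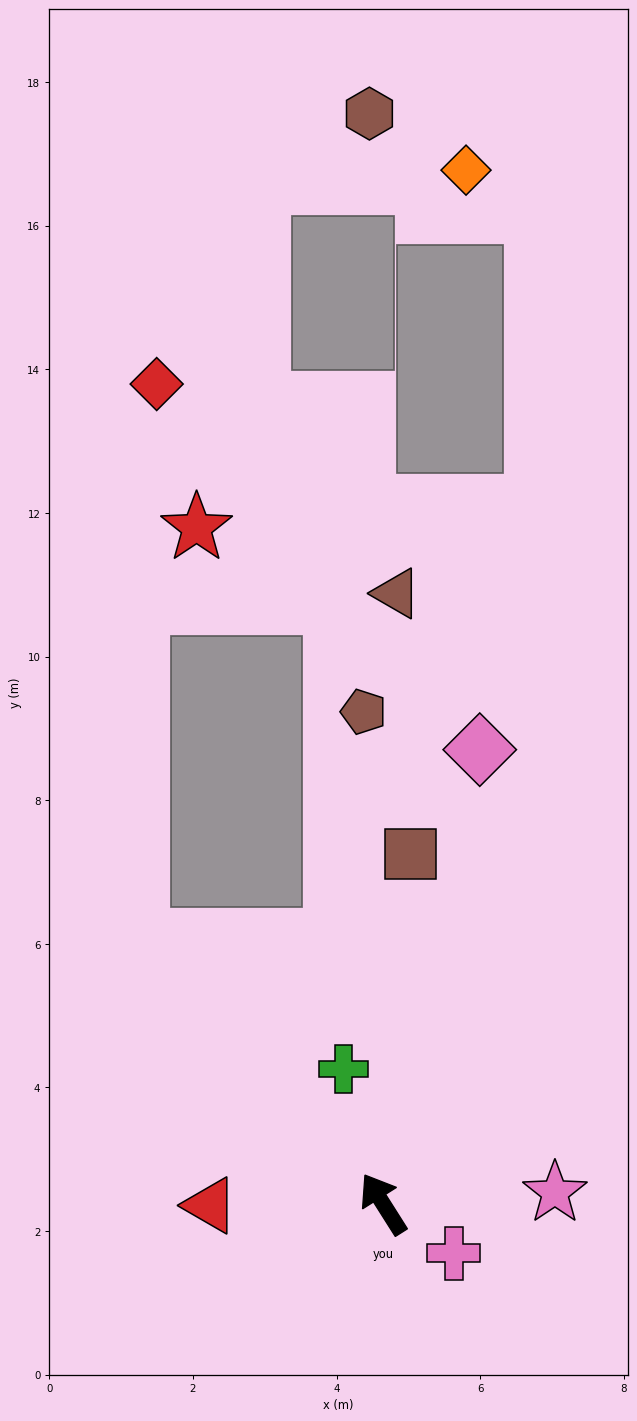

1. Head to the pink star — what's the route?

turn right 119°, forward 2.4 m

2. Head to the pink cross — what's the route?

turn right 157°, forward 1.2 m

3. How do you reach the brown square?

turn right 37°, forward 4.9 m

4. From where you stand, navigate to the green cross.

turn right 16°, forward 2.0 m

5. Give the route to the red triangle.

turn left 58°, forward 2.4 m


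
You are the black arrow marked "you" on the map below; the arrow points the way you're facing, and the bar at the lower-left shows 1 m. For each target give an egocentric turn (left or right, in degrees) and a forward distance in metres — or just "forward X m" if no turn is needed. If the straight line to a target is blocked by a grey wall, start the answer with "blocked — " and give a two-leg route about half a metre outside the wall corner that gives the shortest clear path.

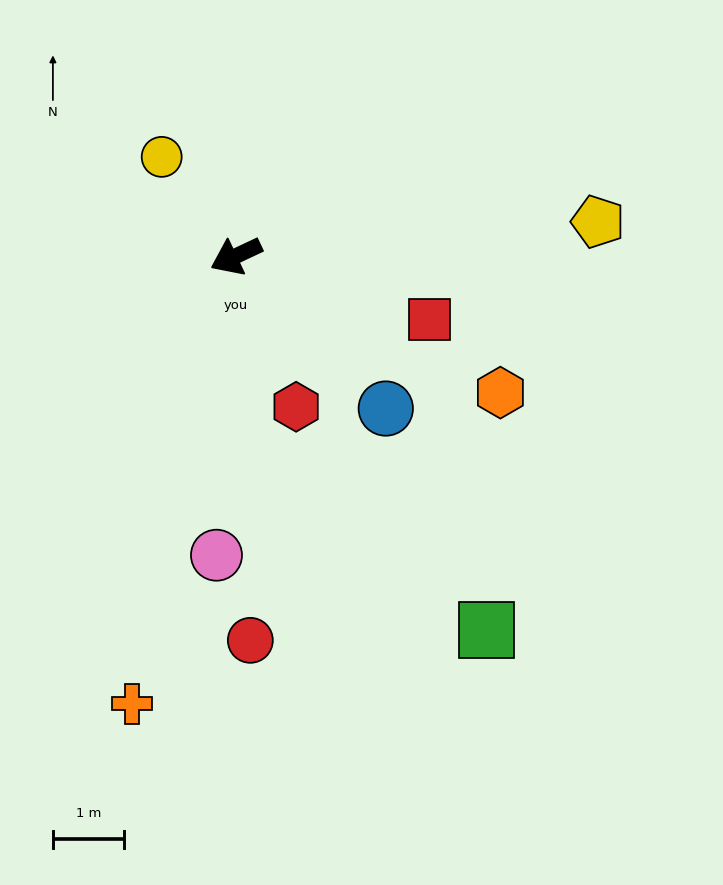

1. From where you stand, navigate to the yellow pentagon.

turn left 160°, forward 5.1 m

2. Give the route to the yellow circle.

turn right 78°, forward 1.8 m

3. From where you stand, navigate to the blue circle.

turn left 109°, forward 3.0 m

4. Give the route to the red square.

turn left 137°, forward 2.9 m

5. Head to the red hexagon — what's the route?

turn left 86°, forward 2.3 m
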